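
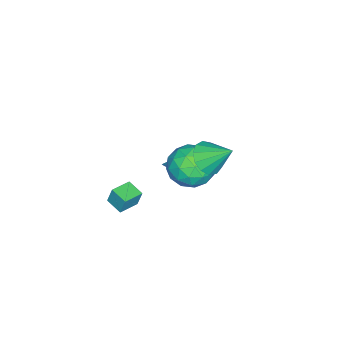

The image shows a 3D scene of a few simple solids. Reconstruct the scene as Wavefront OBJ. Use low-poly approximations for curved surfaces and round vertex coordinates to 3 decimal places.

v 2.371 0.543 3.051
v 3.133 0.268 3.34
v 2.409 1.657 4.009
v 3.227 0.576 2.978
v 3.05 0.873 2.639
v 2.657 1.066 2.431
v 2.173 1.092 2.42
v 1.752 0.944 2.609
v 1.528 0.668 2.939
v 1.571 0.353 3.304
v 1.868 0.098 3.589
v 2.325 -0.016 3.703
v 2.796 0.047 3.611
v -0.245 -1.704 -1.214
v 0.352 -1.702 -0.437
v -1.195 -1.616 -0.486
v 0.27 -1.128 -0.612
v -0.008 -0.773 -1.017
v -0.377 -0.775 -1.497
v -0.696 -1.13 -1.87
v -0.842 -1.705 -1.992
v -0.761 -2.279 -1.817
v -0.482 -2.634 -1.412
v -0.113 -2.633 -0.932
v 0.205 -2.277 -0.559
v 0.116 -0.302 -0.403
v 0.838 0.185 0.375
v 0.482 -2.005 0.325
v 1.204 -1.518 1.103
v 0.054 -1.334 1.178
v -0.172 -0.281 0.728
v 1.492 -1.539 -0.028
v 1.266 -0.486 -0.478
v 1.688 -0.579 0.606
v 0.799 -0.452 1.352
v 0.521 -1.368 -0.652
v -0.368 -1.241 0.094
v 0.445 0.091 -0.078
v 0.875 -1.911 0.778
v 0.199 -1.803 0.822
v 0.623 -1.516 1.279
v -0.149 -0.183 0.13
v 0.275 0.104 0.587
v -0.186 -0.789 1.059
v 1.045 -1.924 0.113
v 1.469 -1.637 0.57
v 0.697 -0.304 -0.579
v 1.121 -0.017 -0.122
v 1.506 -1.031 -0.359
v 1.369 -0.072 0.515
v 1.584 -1.073 0.943
v 1.754 -1.086 0.278
v 1.621 -0.467 0.014
v 0.846 0.003 0.953
v 1.061 -0.998 1.381
v 0.385 -0.89 1.425
v 0.252 -0.271 1.161
v 1.346 -0.447 1.089
v 0.259 -0.822 -0.681
v 0.474 -1.823 -0.253
v 1.068 -1.549 -0.461
v 0.935 -0.93 -0.725
v -0.264 -0.747 -0.243
v -0.049 -1.748 0.185
v -0.301 -1.353 0.686
v -0.434 -0.734 0.422
v -0.026 -1.373 -0.389
v 0.525 -4.19 -3.021
v 0.521 -3.941 -2.135
v 0.887 -3.396 -3.242
v 0.883 -3.148 -2.356
v 1.477 -4.592 -2.904
v 1.473 -4.344 -2.018
v 1.839 -3.799 -3.125
v 1.835 -3.55 -2.239
f 2 1 4
f 2 4 3
f 4 1 5
f 4 5 3
f 5 1 6
f 5 6 3
f 6 1 7
f 6 7 3
f 7 1 8
f 7 8 3
f 8 1 9
f 8 9 3
f 9 1 10
f 9 10 3
f 10 1 11
f 10 11 3
f 11 1 12
f 11 12 3
f 12 1 13
f 12 13 3
f 13 1 2
f 13 2 3
f 15 14 17
f 15 17 16
f 17 14 18
f 17 18 16
f 18 14 19
f 18 19 16
f 19 14 20
f 19 20 16
f 20 14 21
f 20 21 16
f 21 14 22
f 21 22 16
f 22 14 23
f 22 23 16
f 23 14 24
f 23 24 16
f 24 14 25
f 24 25 16
f 25 14 15
f 25 15 16
f 26 63 42
f 63 37 66
f 42 66 31
f 63 66 42
f 26 42 38
f 42 31 43
f 38 43 27
f 42 43 38
f 26 38 47
f 38 27 48
f 47 48 33
f 38 48 47
f 26 47 59
f 47 33 62
f 59 62 36
f 47 62 59
f 26 59 63
f 59 36 67
f 63 67 37
f 59 67 63
f 27 43 54
f 43 31 57
f 54 57 35
f 43 57 54
f 31 66 44
f 66 37 65
f 44 65 30
f 66 65 44
f 37 67 64
f 67 36 60
f 64 60 28
f 67 60 64
f 36 62 61
f 62 33 49
f 61 49 32
f 62 49 61
f 33 48 53
f 48 27 50
f 53 50 34
f 48 50 53
f 29 55 41
f 55 35 56
f 41 56 30
f 55 56 41
f 29 41 39
f 41 30 40
f 39 40 28
f 41 40 39
f 29 39 46
f 39 28 45
f 46 45 32
f 39 45 46
f 29 46 51
f 46 32 52
f 51 52 34
f 46 52 51
f 29 51 55
f 51 34 58
f 55 58 35
f 51 58 55
f 30 56 44
f 56 35 57
f 44 57 31
f 56 57 44
f 28 40 64
f 40 30 65
f 64 65 37
f 40 65 64
f 32 45 61
f 45 28 60
f 61 60 36
f 45 60 61
f 34 52 53
f 52 32 49
f 53 49 33
f 52 49 53
f 35 58 54
f 58 34 50
f 54 50 27
f 58 50 54
f 69 71 68
f 72 69 68
f 68 71 70
f 70 72 68
f 69 75 71
f 73 69 72
f 73 75 69
f 71 75 70
f 74 72 70
f 70 75 74
f 74 73 72
f 75 73 74



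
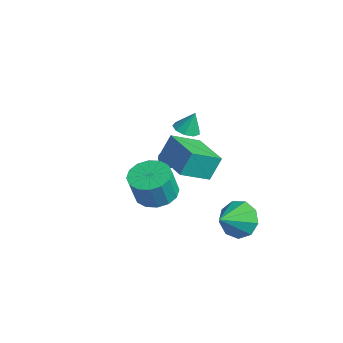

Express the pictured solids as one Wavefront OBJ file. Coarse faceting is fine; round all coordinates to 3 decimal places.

v -3.824 2.163 -1.519
v -3.387 2.633 -1.742
v -3.676 2.537 -0.441
v -3.819 2.805 -1.743
v -4.254 2.675 -1.638
v -4.487 2.306 -1.478
v -4.41 1.87 -1.337
v -4.058 1.57 -1.28
v -3.597 1.548 -1.336
v -3.242 1.813 -1.477
v -3.159 2.242 -1.637
v 0.461 -0.971 0.093
v 0.397 -0.39 1.221
v 0.397 0.43 -0.633
v 0.333 1.012 0.494
v 2.487 -0.852 0.146
v 2.423 -0.27 1.273
v 2.423 0.55 -0.581
v 2.359 1.131 0.547
v -0.572 -0.66 -3.022
v 0.018 -1.414 -3.373
v 0.302 -1.875 -1.91
v -0.288 -1.12 -1.558
v 0.345 -1.004 -3.308
v 0.628 -1.465 -1.844
v 0.426 -0.502 -3.165
v 0.709 -0.963 -1.702
v 0.24 -0.042 -2.984
v 0.523 -0.503 -1.521
v -0.164 0.252 -2.813
v 0.119 -0.209 -1.35
v -0.677 0.302 -2.698
v -0.394 -0.159 -1.235
v -1.162 0.095 -2.67
v -0.878 -0.366 -1.207
v -1.488 -0.315 -2.736
v -1.205 -0.776 -1.272
v -1.569 -0.817 -2.878
v -1.286 -1.278 -1.415
v -1.383 -1.277 -3.059
v -1.1 -1.738 -1.596
v -0.979 -1.571 -3.23
v -0.696 -2.032 -1.767
v -0.466 -1.621 -3.345
v -0.183 -2.082 -1.882
v -2.108 0.557 -2.118
v -1.692 0.535 -2.412
v -0.795 0.762 -1.155
v -1.212 0.783 -0.862
v -1.744 0.756 -2.414
v -0.847 0.983 -1.158
v -1.868 0.937 -2.358
v -0.972 1.164 -1.102
v -2.04 1.043 -2.255
v -1.144 1.27 -0.998
v -2.226 1.053 -2.124
v -1.329 1.28 -0.868
v -2.388 0.964 -1.992
v -1.491 1.191 -0.736
v -2.495 0.795 -1.885
v -1.598 1.022 -0.629
v -2.525 0.578 -1.825
v -1.628 0.805 -0.568
v -2.473 0.357 -1.822
v -1.576 0.584 -0.566
v -2.348 0.176 -1.878
v -1.452 0.403 -0.622
v -2.176 0.07 -1.982
v -1.28 0.297 -0.725
v -1.991 0.06 -2.112
v -1.094 0.287 -0.856
v -1.829 0.149 -2.244
v -0.932 0.376 -0.988
v -1.722 0.318 -2.351
v -0.825 0.545 -1.095
v 1.996 2.14 -3.893
v 2.531 1.891 -4.737
v 2.584 0.94 -3.167
v 2.911 2.323 -4.33
v 2.863 2.669 -3.719
v 2.409 2.768 -3.189
v 1.763 2.573 -2.988
v 1.225 2.175 -3.211
v 1.049 1.761 -3.753
v 1.316 1.524 -4.36
v 1.901 1.575 -4.749
f 2 1 4
f 2 4 3
f 4 1 5
f 4 5 3
f 5 1 6
f 5 6 3
f 6 1 7
f 6 7 3
f 7 1 8
f 7 8 3
f 8 1 9
f 8 9 3
f 9 1 10
f 9 10 3
f 10 1 11
f 10 11 3
f 11 1 2
f 11 2 3
f 13 15 12
f 16 13 12
f 12 15 14
f 14 16 12
f 13 19 15
f 17 13 16
f 17 19 13
f 15 19 14
f 18 16 14
f 14 19 18
f 18 17 16
f 19 17 18
f 21 20 24
f 21 24 22
f 22 24 25
f 22 25 23
f 24 20 26
f 24 26 25
f 25 26 27
f 25 27 23
f 26 20 28
f 26 28 27
f 27 28 29
f 27 29 23
f 28 20 30
f 28 30 29
f 29 30 31
f 29 31 23
f 30 20 32
f 30 32 31
f 31 32 33
f 31 33 23
f 32 20 34
f 32 34 33
f 33 34 35
f 33 35 23
f 34 20 36
f 34 36 35
f 35 36 37
f 35 37 23
f 36 20 38
f 36 38 37
f 37 38 39
f 37 39 23
f 38 20 40
f 38 40 39
f 39 40 41
f 39 41 23
f 40 20 42
f 40 42 41
f 41 42 43
f 41 43 23
f 42 20 44
f 42 44 43
f 43 44 45
f 43 45 23
f 44 20 21
f 44 21 45
f 45 21 22
f 45 22 23
f 47 46 50
f 47 50 48
f 48 50 51
f 48 51 49
f 50 46 52
f 50 52 51
f 51 52 53
f 51 53 49
f 52 46 54
f 52 54 53
f 53 54 55
f 53 55 49
f 54 46 56
f 54 56 55
f 55 56 57
f 55 57 49
f 56 46 58
f 56 58 57
f 57 58 59
f 57 59 49
f 58 46 60
f 58 60 59
f 59 60 61
f 59 61 49
f 60 46 62
f 60 62 61
f 61 62 63
f 61 63 49
f 62 46 64
f 62 64 63
f 63 64 65
f 63 65 49
f 64 46 66
f 64 66 65
f 65 66 67
f 65 67 49
f 66 46 68
f 66 68 67
f 67 68 69
f 67 69 49
f 68 46 70
f 68 70 69
f 69 70 71
f 69 71 49
f 70 46 72
f 70 72 71
f 71 72 73
f 71 73 49
f 72 46 74
f 72 74 73
f 73 74 75
f 73 75 49
f 74 46 47
f 74 47 75
f 75 47 48
f 75 48 49
f 77 76 79
f 77 79 78
f 79 76 80
f 79 80 78
f 80 76 81
f 80 81 78
f 81 76 82
f 81 82 78
f 82 76 83
f 82 83 78
f 83 76 84
f 83 84 78
f 84 76 85
f 84 85 78
f 85 76 86
f 85 86 78
f 86 76 77
f 86 77 78



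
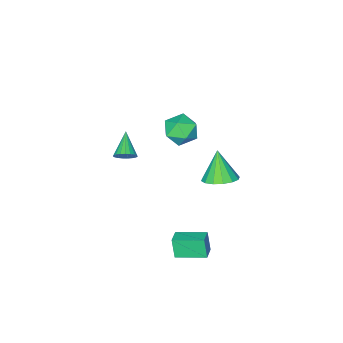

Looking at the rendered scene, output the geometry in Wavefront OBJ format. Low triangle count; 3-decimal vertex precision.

v -0.294 1.91 -1.863
v 0.612 2.309 -1.43
v -0.766 1.11 -0.137
v 0.227 2.706 -1.351
v -0.298 2.89 -1.409
v -0.821 2.812 -1.588
v -1.204 2.492 -1.841
v -1.342 2.017 -2.1
v -1.2 1.512 -2.295
v -0.815 1.115 -2.375
v -0.291 0.931 -2.317
v 0.233 1.009 -2.137
v 0.615 1.329 -1.884
v 0.754 1.804 -1.625
v 3.765 3.027 -4.726
v 3.664 2.659 -3.494
v 2.65 4.404 -4.406
v 2.549 4.035 -3.174
v 4.491 3.565 -4.506
v 4.39 3.196 -3.274
v 3.376 4.941 -4.186
v 3.275 4.573 -2.954
v 2.282 -3.235 -1.941
v 2.787 -3.717 -1.985
v 1.338 -4.305 -1.019
v 2.861 -3.574 -1.742
v 2.835 -3.372 -1.534
v 2.714 -3.146 -1.397
v 2.517 -2.936 -1.354
v 2.28 -2.777 -1.412
v 2.044 -2.697 -1.561
v 1.849 -2.71 -1.777
v 1.728 -2.814 -2.021
v 1.704 -2.991 -2.251
v 1.779 -3.21 -2.427
v 1.942 -3.433 -2.52
v 2.163 -3.621 -2.512
v 2.405 -3.743 -2.406
v 2.626 -3.777 -2.219
v 0.629 0.901 2.945
v 1.601 1.158 2.489
v 0.679 -0.698 2.151
v 1.651 -0.441 1.695
v 1.578 -0.604 2.784
v 1.547 0.385 3.275
v 0.733 0.075 1.365
v 0.702 1.064 1.856
v 1.665 0.647 1.512
v 2.188 0.228 2.39
v 0.092 0.232 2.25
v 0.615 -0.187 3.128
f 2 1 4
f 2 4 3
f 4 1 5
f 4 5 3
f 5 1 6
f 5 6 3
f 6 1 7
f 6 7 3
f 7 1 8
f 7 8 3
f 8 1 9
f 8 9 3
f 9 1 10
f 9 10 3
f 10 1 11
f 10 11 3
f 11 1 12
f 11 12 3
f 12 1 13
f 12 13 3
f 13 1 14
f 13 14 3
f 14 1 2
f 14 2 3
f 16 18 15
f 19 16 15
f 15 18 17
f 17 19 15
f 16 22 18
f 20 16 19
f 20 22 16
f 18 22 17
f 21 19 17
f 17 22 21
f 21 20 19
f 22 20 21
f 24 23 26
f 24 26 25
f 26 23 27
f 26 27 25
f 27 23 28
f 27 28 25
f 28 23 29
f 28 29 25
f 29 23 30
f 29 30 25
f 30 23 31
f 30 31 25
f 31 23 32
f 31 32 25
f 32 23 33
f 32 33 25
f 33 23 34
f 33 34 25
f 34 23 35
f 34 35 25
f 35 23 36
f 35 36 25
f 36 23 37
f 36 37 25
f 37 23 38
f 37 38 25
f 38 23 39
f 38 39 25
f 39 23 24
f 39 24 25
f 40 51 45
f 40 45 41
f 40 41 47
f 40 47 50
f 40 50 51
f 41 45 49
f 45 51 44
f 51 50 42
f 50 47 46
f 47 41 48
f 43 49 44
f 43 44 42
f 43 42 46
f 43 46 48
f 43 48 49
f 44 49 45
f 42 44 51
f 46 42 50
f 48 46 47
f 49 48 41



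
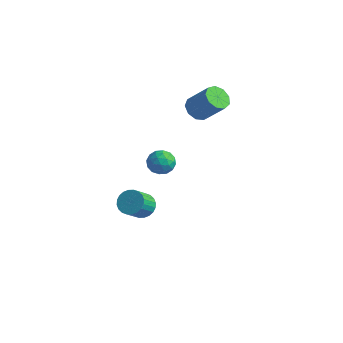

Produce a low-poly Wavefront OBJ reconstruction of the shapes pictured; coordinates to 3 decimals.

v -1.28 3.527 1.951
v -0.788 3.865 1.464
v 0.371 4.05 2.762
v -0.12 3.713 3.249
v -1.097 4.228 1.688
v 0.062 4.413 2.986
v -1.492 4.263 2.036
v -0.332 4.448 3.333
v -1.787 3.954 2.343
v -0.628 4.139 3.641
v -1.845 3.445 2.468
v -0.686 3.63 3.765
v -1.638 2.975 2.35
v -0.479 3.16 3.648
v -1.264 2.763 2.046
v -0.105 2.949 3.344
v -0.897 2.909 1.697
v 0.262 3.095 2.995
v -0.709 3.344 1.468
v 0.45 3.53 2.765
v -1.877 -0.217 -3.596
v -1.224 -0.469 -3.893
v -1.171 -1.476 -2.922
v -1.823 -1.223 -2.624
v -1.125 -0.272 -3.694
v -1.072 -1.279 -2.723
v -1.14 -0.067 -3.481
v -1.087 -1.074 -2.51
v -1.268 0.115 -3.285
v -1.214 -0.891 -2.314
v -1.488 0.247 -3.136
v -1.434 -0.76 -2.165
v -1.767 0.309 -3.057
v -1.714 -0.698 -2.086
v -2.063 0.29 -3.06
v -2.01 -0.717 -2.089
v -2.331 0.194 -3.145
v -2.277 -0.813 -2.174
v -2.529 0.036 -3.298
v -2.476 -0.971 -2.327
v -2.628 -0.161 -3.497
v -2.575 -1.168 -2.526
v -2.613 -0.366 -3.71
v -2.56 -1.373 -2.739
v -2.486 -0.549 -3.906
v -2.432 -1.555 -2.935
v -2.266 -0.68 -4.055
v -2.212 -1.687 -3.084
v -1.986 -0.742 -4.134
v -1.933 -1.749 -3.163
v -1.69 -0.723 -4.131
v -1.637 -1.73 -3.16
v -1.423 -0.627 -4.046
v -1.369 -1.634 -3.075
v 1.089 -2.959 3.223
v 1.429 -2.667 3.807
v 2.011 -3.693 3.053
v 2.351 -3.401 3.637
v 1.747 -3.812 3.73
v 1.177 -3.358 3.834
v 2.263 -3.002 3.026
v 1.693 -2.548 3.13
v 2.154 -2.694 3.685
v 1.835 -3.194 4.12
v 1.605 -3.166 2.74
v 1.286 -3.666 3.175
v 1.178 -2.749 3.53
v 2.262 -3.611 3.33
v 1.907 -3.853 3.385
v 2.107 -3.681 3.728
v 1.03 -3.155 3.546
v 1.23 -2.983 3.889
v 1.417 -3.656 3.844
v 2.21 -3.377 2.971
v 2.41 -3.205 3.314
v 1.333 -2.679 3.132
v 1.533 -2.507 3.475
v 2.023 -2.704 3.016
v 1.804 -2.593 3.801
v 2.346 -3.024 3.702
v 2.294 -2.789 3.342
v 1.959 -2.523 3.404
v 1.616 -2.887 4.057
v 2.159 -3.318 3.958
v 1.804 -3.56 4.012
v 1.469 -3.293 4.073
v 2.043 -2.902 3.986
v 1.281 -3.042 2.902
v 1.824 -3.473 2.803
v 1.971 -3.067 2.787
v 1.636 -2.8 2.848
v 1.094 -3.336 3.158
v 1.636 -3.767 3.059
v 1.481 -3.837 3.456
v 1.146 -3.571 3.518
v 1.397 -3.458 2.874
f 2 1 5
f 2 5 3
f 3 5 6
f 3 6 4
f 5 1 7
f 5 7 6
f 6 7 8
f 6 8 4
f 7 1 9
f 7 9 8
f 8 9 10
f 8 10 4
f 9 1 11
f 9 11 10
f 10 11 12
f 10 12 4
f 11 1 13
f 11 13 12
f 12 13 14
f 12 14 4
f 13 1 15
f 13 15 14
f 14 15 16
f 14 16 4
f 15 1 17
f 15 17 16
f 16 17 18
f 16 18 4
f 17 1 19
f 17 19 18
f 18 19 20
f 18 20 4
f 19 1 2
f 19 2 20
f 20 2 3
f 20 3 4
f 22 21 25
f 22 25 23
f 23 25 26
f 23 26 24
f 25 21 27
f 25 27 26
f 26 27 28
f 26 28 24
f 27 21 29
f 27 29 28
f 28 29 30
f 28 30 24
f 29 21 31
f 29 31 30
f 30 31 32
f 30 32 24
f 31 21 33
f 31 33 32
f 32 33 34
f 32 34 24
f 33 21 35
f 33 35 34
f 34 35 36
f 34 36 24
f 35 21 37
f 35 37 36
f 36 37 38
f 36 38 24
f 37 21 39
f 37 39 38
f 38 39 40
f 38 40 24
f 39 21 41
f 39 41 40
f 40 41 42
f 40 42 24
f 41 21 43
f 41 43 42
f 42 43 44
f 42 44 24
f 43 21 45
f 43 45 44
f 44 45 46
f 44 46 24
f 45 21 47
f 45 47 46
f 46 47 48
f 46 48 24
f 47 21 49
f 47 49 48
f 48 49 50
f 48 50 24
f 49 21 51
f 49 51 50
f 50 51 52
f 50 52 24
f 51 21 53
f 51 53 52
f 52 53 54
f 52 54 24
f 53 21 22
f 53 22 54
f 54 22 23
f 54 23 24
f 55 92 71
f 92 66 95
f 71 95 60
f 92 95 71
f 55 71 67
f 71 60 72
f 67 72 56
f 71 72 67
f 55 67 76
f 67 56 77
f 76 77 62
f 67 77 76
f 55 76 88
f 76 62 91
f 88 91 65
f 76 91 88
f 55 88 92
f 88 65 96
f 92 96 66
f 88 96 92
f 56 72 83
f 72 60 86
f 83 86 64
f 72 86 83
f 60 95 73
f 95 66 94
f 73 94 59
f 95 94 73
f 66 96 93
f 96 65 89
f 93 89 57
f 96 89 93
f 65 91 90
f 91 62 78
f 90 78 61
f 91 78 90
f 62 77 82
f 77 56 79
f 82 79 63
f 77 79 82
f 58 84 70
f 84 64 85
f 70 85 59
f 84 85 70
f 58 70 68
f 70 59 69
f 68 69 57
f 70 69 68
f 58 68 75
f 68 57 74
f 75 74 61
f 68 74 75
f 58 75 80
f 75 61 81
f 80 81 63
f 75 81 80
f 58 80 84
f 80 63 87
f 84 87 64
f 80 87 84
f 59 85 73
f 85 64 86
f 73 86 60
f 85 86 73
f 57 69 93
f 69 59 94
f 93 94 66
f 69 94 93
f 61 74 90
f 74 57 89
f 90 89 65
f 74 89 90
f 63 81 82
f 81 61 78
f 82 78 62
f 81 78 82
f 64 87 83
f 87 63 79
f 83 79 56
f 87 79 83



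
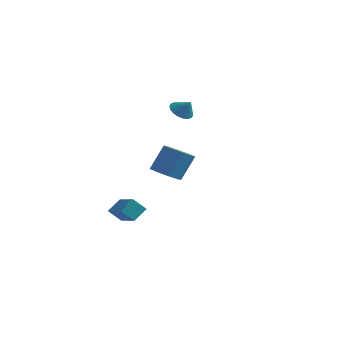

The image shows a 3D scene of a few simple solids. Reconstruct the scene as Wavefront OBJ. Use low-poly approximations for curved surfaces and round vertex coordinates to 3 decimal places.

v 2.452 -4.306 -0.077
v 3.42 -4.476 -0.263
v 3.876 -3.664 1.371
v 2.908 -3.494 1.557
v 3.184 -3.8 -0.533
v 3.64 -2.988 1.101
v 2.519 -3.42 -0.536
v 2.976 -2.608 1.098
v 1.815 -3.559 -0.27
v 2.272 -2.748 1.364
v 1.484 -4.136 0.109
v 1.94 -3.324 1.743
v 1.72 -4.812 0.379
v 2.176 -4 2.013
v 2.384 -5.192 0.382
v 2.841 -4.38 2.016
v 3.088 -5.052 0.116
v 3.545 -4.241 1.75
v -1.458 -2.682 -5.049
v -2.12 -3.094 -4.259
v -1.136 -1.827 -4.334
v -1.798 -2.239 -3.544
v 0.138 -3.881 -4.336
v -0.524 -4.293 -3.546
v 0.46 -3.026 -3.621
v -0.202 -3.438 -2.831
v -1.034 3.883 2.094
v -0.379 3.984 1.561
v -0.326 3.797 2.946
v -0.46 4.339 1.664
v -0.654 4.604 1.852
v -0.924 4.726 2.088
v -1.215 4.681 2.325
v -1.47 4.477 2.517
v -1.639 4.156 2.625
v -1.688 3.781 2.628
v -1.607 3.426 2.525
v -1.413 3.162 2.337
v -1.143 3.04 2.101
v -0.852 3.085 1.863
v -0.597 3.288 1.672
v -0.428 3.609 1.564
f 2 1 5
f 2 5 3
f 3 5 6
f 3 6 4
f 5 1 7
f 5 7 6
f 6 7 8
f 6 8 4
f 7 1 9
f 7 9 8
f 8 9 10
f 8 10 4
f 9 1 11
f 9 11 10
f 10 11 12
f 10 12 4
f 11 1 13
f 11 13 12
f 12 13 14
f 12 14 4
f 13 1 15
f 13 15 14
f 14 15 16
f 14 16 4
f 15 1 17
f 15 17 16
f 16 17 18
f 16 18 4
f 17 1 2
f 17 2 18
f 18 2 3
f 18 3 4
f 20 22 19
f 23 20 19
f 19 22 21
f 21 23 19
f 20 26 22
f 24 20 23
f 24 26 20
f 22 26 21
f 25 23 21
f 21 26 25
f 25 24 23
f 26 24 25
f 28 27 30
f 28 30 29
f 30 27 31
f 30 31 29
f 31 27 32
f 31 32 29
f 32 27 33
f 32 33 29
f 33 27 34
f 33 34 29
f 34 27 35
f 34 35 29
f 35 27 36
f 35 36 29
f 36 27 37
f 36 37 29
f 37 27 38
f 37 38 29
f 38 27 39
f 38 39 29
f 39 27 40
f 39 40 29
f 40 27 41
f 40 41 29
f 41 27 42
f 41 42 29
f 42 27 28
f 42 28 29



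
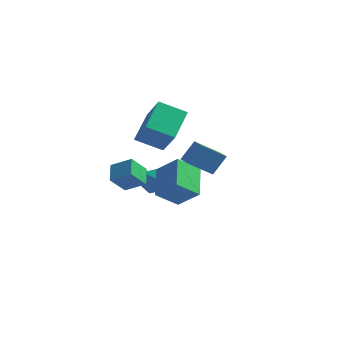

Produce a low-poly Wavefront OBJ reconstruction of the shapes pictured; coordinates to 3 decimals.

v -0.951 2.652 0.26
v -2.267 1.954 0.993
v -1.208 4.393 1.459
v -2.524 3.695 2.192
v 0.184 1.905 1.588
v -1.132 1.207 2.321
v -0.073 3.646 2.787
v -1.389 2.948 3.52
v -1.953 3.442 -2.58
v -1.041 3.193 -2.728
v -2.059 2.387 -1.452
v -1.147 2.138 -1.6
v -1.354 2.993 -1.225
v -1.289 3.645 -1.922
v -1.811 1.935 -2.258
v -1.746 2.587 -2.955
v -0.953 2.261 -2.529
v -0.671 2.915 -1.89
v -2.429 2.665 -2.29
v -2.147 3.319 -1.651
v 0.465 -0.567 -1.514
v -0.344 0.942 -0.423
v 1.188 0.469 -2.412
v 0.379 1.978 -1.321
v 1.721 -0.598 -0.539
v 0.912 0.911 0.552
v 2.444 0.438 -1.437
v 1.635 1.947 -0.346
v 4.533 -2.025 1.179
v 3.618 -2.894 2.026
v 3.793 -1.344 1.079
v 2.878 -2.213 1.926
v 4.942 -1.427 2.234
v 4.027 -2.296 3.081
v 4.202 -0.746 2.134
v 3.287 -1.615 2.981
v -0.052 -3.923 0.535
v -0.523 -3.089 1.171
v 0.262 -3.057 -0.367
v -0.209 -2.223 0.269
v 1.029 -3.737 1.091
v 0.558 -2.903 1.727
v 1.343 -2.871 0.189
v 0.872 -2.037 0.825
f 2 4 1
f 5 2 1
f 1 4 3
f 3 5 1
f 2 8 4
f 6 2 5
f 6 8 2
f 4 8 3
f 7 5 3
f 3 8 7
f 7 6 5
f 8 6 7
f 9 20 14
f 9 14 10
f 9 10 16
f 9 16 19
f 9 19 20
f 10 14 18
f 14 20 13
f 20 19 11
f 19 16 15
f 16 10 17
f 12 18 13
f 12 13 11
f 12 11 15
f 12 15 17
f 12 17 18
f 13 18 14
f 11 13 20
f 15 11 19
f 17 15 16
f 18 17 10
f 22 24 21
f 25 22 21
f 21 24 23
f 23 25 21
f 22 28 24
f 26 22 25
f 26 28 22
f 24 28 23
f 27 25 23
f 23 28 27
f 27 26 25
f 28 26 27
f 30 32 29
f 33 30 29
f 29 32 31
f 31 33 29
f 30 36 32
f 34 30 33
f 34 36 30
f 32 36 31
f 35 33 31
f 31 36 35
f 35 34 33
f 36 34 35
f 38 40 37
f 41 38 37
f 37 40 39
f 39 41 37
f 38 44 40
f 42 38 41
f 42 44 38
f 40 44 39
f 43 41 39
f 39 44 43
f 43 42 41
f 44 42 43



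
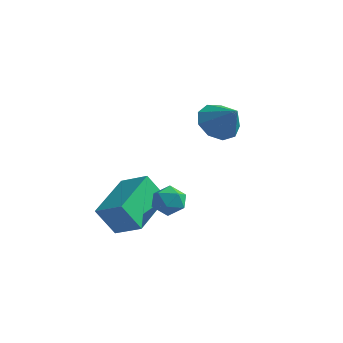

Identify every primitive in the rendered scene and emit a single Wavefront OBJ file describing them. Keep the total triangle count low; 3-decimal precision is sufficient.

v -3.155 -3.077 -1.978
v -3.358 -1.023 -1.414
v -4.302 -3.029 -2.567
v -4.505 -0.975 -2.003
v -2.555 -2.705 -3.117
v -2.758 -0.651 -2.553
v -3.702 -2.657 -3.706
v -3.905 -0.603 -3.142
v -1.905 -1.776 -1.633
v -1.414 -1.995 -2.088
v -1.826 -2.765 -1.072
v -1.335 -2.984 -1.527
v -1.189 -2.464 -1.074
v -1.238 -1.853 -1.421
v -2.002 -2.907 -1.739
v -2.051 -2.296 -2.086
v -1.474 -2.694 -2.154
v -0.971 -2.42 -1.743
v -2.269 -2.34 -1.417
v -1.766 -2.066 -1.006
v -2.207 2.114 0.338
v -1.555 2.231 -0.3
v -1.253 1.826 1.262
v -1.671 2.777 -0.009
v -2.039 3.012 0.444
v -2.485 2.828 0.848
v -2.802 2.309 1.013
v -2.84 1.7 0.862
v -2.582 1.284 0.466
v -2.149 1.257 0.01
v -1.743 1.631 -0.292
f 2 4 1
f 5 2 1
f 1 4 3
f 3 5 1
f 2 8 4
f 6 2 5
f 6 8 2
f 4 8 3
f 7 5 3
f 3 8 7
f 7 6 5
f 8 6 7
f 9 20 14
f 9 14 10
f 9 10 16
f 9 16 19
f 9 19 20
f 10 14 18
f 14 20 13
f 20 19 11
f 19 16 15
f 16 10 17
f 12 18 13
f 12 13 11
f 12 11 15
f 12 15 17
f 12 17 18
f 13 18 14
f 11 13 20
f 15 11 19
f 17 15 16
f 18 17 10
f 22 21 24
f 22 24 23
f 24 21 25
f 24 25 23
f 25 21 26
f 25 26 23
f 26 21 27
f 26 27 23
f 27 21 28
f 27 28 23
f 28 21 29
f 28 29 23
f 29 21 30
f 29 30 23
f 30 21 31
f 30 31 23
f 31 21 22
f 31 22 23



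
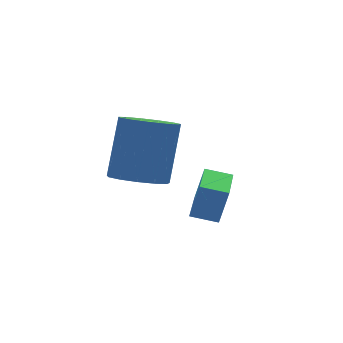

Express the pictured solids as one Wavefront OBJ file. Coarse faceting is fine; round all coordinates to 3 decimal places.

v 0.705 -2.66 -1.929
v 1.003 -2.696 -0.788
v 1.594 -0.922 -2.106
v 1.892 -0.958 -0.964
v 1.448 -3.062 -2.136
v 1.746 -3.098 -0.994
v 2.337 -1.324 -2.312
v 2.635 -1.36 -1.171
v -1.078 -3.289 0.128
v -0.253 -3.548 -0.034
v 0.303 -3.01 1.929
v -0.522 -2.751 2.092
v -0.276 -3.069 -0.159
v 0.28 -2.531 1.804
v -0.554 -2.659 -0.193
v 0.002 -2.121 1.771
v -0.998 -2.45 -0.124
v -0.442 -1.912 1.839
v -1.468 -2.507 0.024
v -0.912 -1.969 1.988
v -1.814 -2.812 0.206
v -1.258 -2.274 2.169
v -1.926 -3.269 0.363
v -1.37 -2.731 2.326
v -1.769 -3.732 0.446
v -1.213 -3.194 2.409
v -1.393 -4.054 0.427
v -0.837 -3.516 2.39
v -0.917 -4.134 0.314
v -0.361 -3.596 2.277
v -0.492 -3.945 0.142
v 0.064 -3.407 2.105
f 2 4 1
f 5 2 1
f 1 4 3
f 3 5 1
f 2 8 4
f 6 2 5
f 6 8 2
f 4 8 3
f 7 5 3
f 3 8 7
f 7 6 5
f 8 6 7
f 10 9 13
f 10 13 11
f 11 13 14
f 11 14 12
f 13 9 15
f 13 15 14
f 14 15 16
f 14 16 12
f 15 9 17
f 15 17 16
f 16 17 18
f 16 18 12
f 17 9 19
f 17 19 18
f 18 19 20
f 18 20 12
f 19 9 21
f 19 21 20
f 20 21 22
f 20 22 12
f 21 9 23
f 21 23 22
f 22 23 24
f 22 24 12
f 23 9 25
f 23 25 24
f 24 25 26
f 24 26 12
f 25 9 27
f 25 27 26
f 26 27 28
f 26 28 12
f 27 9 29
f 27 29 28
f 28 29 30
f 28 30 12
f 29 9 31
f 29 31 30
f 30 31 32
f 30 32 12
f 31 9 10
f 31 10 32
f 32 10 11
f 32 11 12



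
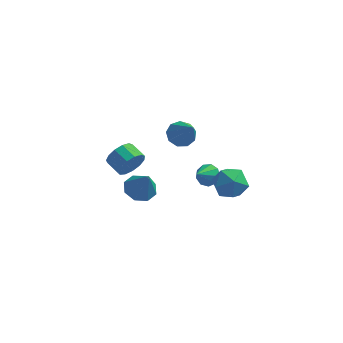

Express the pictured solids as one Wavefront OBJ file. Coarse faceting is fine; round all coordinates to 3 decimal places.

v 3.13 -1.54 1.052
v 3.89 -2.026 1.505
v 2.97 -2.774 -0.005
v 3.73 -3.26 0.448
v 2.849 -3.144 0.927
v 2.948 -2.381 1.58
v 3.912 -2.419 -0.08
v 4.011 -1.656 0.573
v 4.373 -2.569 0.805
v 3.716 -3.017 1.427
v 3.144 -1.783 0.073
v 2.487 -2.231 0.695
v 0.158 1.725 0.625
v 0.86 1.744 0.243
v 1.022 0.575 2.155
v 0.821 2.17 0.585
v 0.473 2.387 0.946
v -0.024 2.295 1.157
v -0.435 1.936 1.119
v -0.569 1.479 0.851
v -0.363 1.137 0.477
v 0.087 1.07 0.172
v 0.57 1.31 0.08
v -2.656 2.66 -3.049
v -2.197 2.883 -2.333
v -2.984 3.482 -2.014
v -3.444 3.26 -2.731
v -2.083 3.217 -2.681
v -2.871 3.817 -2.362
v -2.151 3.375 -3.146
v -2.939 3.974 -2.827
v -2.38 3.305 -3.58
v -3.168 3.905 -3.262
v -2.696 3.031 -3.846
v -3.484 3.631 -3.528
v -3 2.639 -3.859
v -3.787 3.239 -3.54
v -3.194 2.254 -3.615
v -3.982 2.854 -3.296
v -3.218 1.998 -3.191
v -4.005 2.597 -2.873
v -3.063 1.952 -2.722
v -3.851 2.551 -2.404
v -2.779 2.131 -2.357
v -3.567 2.73 -2.039
v -2.456 2.478 -2.212
v -3.244 3.077 -1.893
v 1.645 1.18 -1.921
v 2.13 1.336 -1.455
v 1.235 0.3 -1.199
v 1.738 1.587 -1.372
v 1.304 1.647 -1.545
v 1.029 1.489 -1.894
v 1.042 1.186 -2.256
v 1.338 0.88 -2.461
v 1.777 0.715 -2.413
v 2.155 0.767 -2.135
v 2.294 1.013 -1.757
v -1.706 0.487 -2.983
v -1.183 -0.122 -3.392
v -1.134 -0.007 -1.517
v -0.868 0.485 -3.311
v -1.043 1.093 -3.038
v -1.607 1.346 -2.733
v -2.229 1.095 -2.575
v -2.544 0.488 -2.656
v -2.369 -0.119 -2.929
v -1.805 -0.372 -3.234
f 1 12 6
f 1 6 2
f 1 2 8
f 1 8 11
f 1 11 12
f 2 6 10
f 6 12 5
f 12 11 3
f 11 8 7
f 8 2 9
f 4 10 5
f 4 5 3
f 4 3 7
f 4 7 9
f 4 9 10
f 5 10 6
f 3 5 12
f 7 3 11
f 9 7 8
f 10 9 2
f 14 13 16
f 14 16 15
f 16 13 17
f 16 17 15
f 17 13 18
f 17 18 15
f 18 13 19
f 18 19 15
f 19 13 20
f 19 20 15
f 20 13 21
f 20 21 15
f 21 13 22
f 21 22 15
f 22 13 23
f 22 23 15
f 23 13 14
f 23 14 15
f 25 24 28
f 25 28 26
f 26 28 29
f 26 29 27
f 28 24 30
f 28 30 29
f 29 30 31
f 29 31 27
f 30 24 32
f 30 32 31
f 31 32 33
f 31 33 27
f 32 24 34
f 32 34 33
f 33 34 35
f 33 35 27
f 34 24 36
f 34 36 35
f 35 36 37
f 35 37 27
f 36 24 38
f 36 38 37
f 37 38 39
f 37 39 27
f 38 24 40
f 38 40 39
f 39 40 41
f 39 41 27
f 40 24 42
f 40 42 41
f 41 42 43
f 41 43 27
f 42 24 44
f 42 44 43
f 43 44 45
f 43 45 27
f 44 24 46
f 44 46 45
f 45 46 47
f 45 47 27
f 46 24 25
f 46 25 47
f 47 25 26
f 47 26 27
f 49 48 51
f 49 51 50
f 51 48 52
f 51 52 50
f 52 48 53
f 52 53 50
f 53 48 54
f 53 54 50
f 54 48 55
f 54 55 50
f 55 48 56
f 55 56 50
f 56 48 57
f 56 57 50
f 57 48 58
f 57 58 50
f 58 48 49
f 58 49 50
f 60 59 62
f 60 62 61
f 62 59 63
f 62 63 61
f 63 59 64
f 63 64 61
f 64 59 65
f 64 65 61
f 65 59 66
f 65 66 61
f 66 59 67
f 66 67 61
f 67 59 68
f 67 68 61
f 68 59 60
f 68 60 61



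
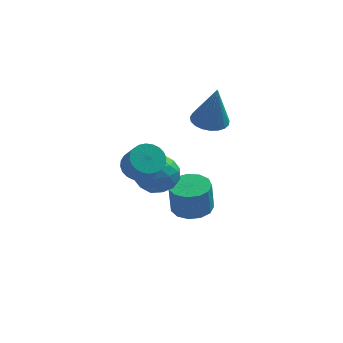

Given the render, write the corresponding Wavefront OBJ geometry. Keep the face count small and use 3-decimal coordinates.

v -1.078 1.067 0.555
v -0.47 0.55 0.416
v -0.782 0.893 2.505
v -0.311 0.847 0.419
v -0.284 1.181 0.444
v -0.394 1.496 0.489
v -0.623 1.737 0.546
v -0.93 1.862 0.604
v -1.263 1.85 0.653
v -1.564 1.702 0.686
v -1.781 1.444 0.696
v -1.876 1.122 0.681
v -1.834 0.789 0.645
v -1.66 0.505 0.593
v -1.386 0.318 0.535
v -1.059 0.261 0.48
v -0.735 0.343 0.438
v -1.763 0.028 -4.057
v -1.023 -0.467 -4.041
v -1.118 -0.563 -2.627
v -1.857 -0.068 -2.643
v -0.875 0.01 -3.999
v -0.969 -0.086 -2.585
v -1.008 0.493 -3.975
v -1.103 0.397 -2.561
v -1.381 0.828 -3.977
v -1.476 0.732 -2.564
v -1.875 0.909 -4.005
v -1.97 0.814 -2.591
v -2.334 0.71 -4.049
v -2.428 0.615 -2.635
v -2.611 0.295 -4.095
v -2.705 0.2 -2.682
v -2.619 -0.205 -4.13
v -2.713 -0.301 -2.716
v -2.355 -0.631 -4.141
v -2.449 -0.727 -2.727
v -1.903 -0.849 -4.125
v -1.997 -0.944 -2.712
v -1.407 -0.787 -4.088
v -1.501 -0.883 -2.674
v -3.831 -2.506 0.355
v -3.416 -1.959 0.604
v -3.013 -2.708 1.574
v -3.429 -3.254 1.325
v -3.66 -1.911 0.742
v -3.258 -2.66 1.713
v -3.931 -1.954 0.822
v -3.528 -2.702 1.792
v -4.186 -2.08 0.83
v -3.783 -2.828 1.801
v -4.387 -2.271 0.766
v -3.984 -3.02 1.737
v -4.503 -2.498 0.64
v -4.101 -3.246 1.61
v -4.518 -2.726 0.47
v -4.115 -3.475 1.44
v -4.428 -2.921 0.282
v -4.025 -3.669 1.253
v -4.247 -3.052 0.106
v -3.844 -3.801 1.076
v -4.002 -3.1 -0.033
v -3.6 -3.849 0.938
v -3.732 -3.058 -0.112
v -3.329 -3.806 0.858
v -3.477 -2.932 -0.121
v -3.074 -3.68 0.85
v -3.276 -2.74 -0.057
v -2.873 -3.489 0.914
v -3.159 -2.514 0.07
v -2.757 -3.262 1.04
v -3.145 -2.285 0.24
v -2.742 -3.034 1.21
v -3.235 -2.091 0.427
v -2.832 -2.839 1.398
v -3.494 0.63 -1.713
v -2.774 0.336 -2.373
v -3.606 -0.916 -1.147
v -2.886 -1.21 -1.807
v -2.643 -0.605 -1.023
v -2.574 0.351 -1.373
v -3.806 -0.931 -2.147
v -3.737 0.025 -2.497
v -2.967 -0.628 -2.641
v -2.248 -0.426 -1.947
v -4.132 -0.154 -1.573
v -3.413 0.048 -0.879
v -3.124 0.619 -2.092
v -3.256 -1.199 -1.428
v -3.113 -0.843 -0.967
v -2.69 -1.016 -1.355
v -3.006 0.628 -1.504
v -2.583 0.455 -1.893
v -2.506 -0.098 -1.099
v -3.797 -1.035 -1.627
v -3.374 -1.208 -2.016
v -3.69 0.436 -2.165
v -3.267 0.263 -2.553
v -3.874 -0.482 -2.421
v -2.814 -0.121 -2.638
v -2.88 -1.03 -2.306
v -3.421 -0.866 -2.506
v -3.381 -0.304 -2.711
v -2.392 -0.002 -2.23
v -2.458 -0.911 -1.898
v -2.315 -0.555 -1.437
v -2.274 0.007 -1.642
v -2.505 -0.569 -2.388
v -3.922 0.331 -1.622
v -3.988 -0.578 -1.29
v -4.106 -0.587 -1.878
v -4.065 -0.025 -2.083
v -3.5 0.45 -1.214
v -3.566 -0.459 -0.882
v -2.999 -0.276 -0.809
v -2.959 0.286 -1.014
v -3.875 -0.011 -1.132
f 2 1 4
f 2 4 3
f 4 1 5
f 4 5 3
f 5 1 6
f 5 6 3
f 6 1 7
f 6 7 3
f 7 1 8
f 7 8 3
f 8 1 9
f 8 9 3
f 9 1 10
f 9 10 3
f 10 1 11
f 10 11 3
f 11 1 12
f 11 12 3
f 12 1 13
f 12 13 3
f 13 1 14
f 13 14 3
f 14 1 15
f 14 15 3
f 15 1 16
f 15 16 3
f 16 1 17
f 16 17 3
f 17 1 2
f 17 2 3
f 19 18 22
f 19 22 20
f 20 22 23
f 20 23 21
f 22 18 24
f 22 24 23
f 23 24 25
f 23 25 21
f 24 18 26
f 24 26 25
f 25 26 27
f 25 27 21
f 26 18 28
f 26 28 27
f 27 28 29
f 27 29 21
f 28 18 30
f 28 30 29
f 29 30 31
f 29 31 21
f 30 18 32
f 30 32 31
f 31 32 33
f 31 33 21
f 32 18 34
f 32 34 33
f 33 34 35
f 33 35 21
f 34 18 36
f 34 36 35
f 35 36 37
f 35 37 21
f 36 18 38
f 36 38 37
f 37 38 39
f 37 39 21
f 38 18 40
f 38 40 39
f 39 40 41
f 39 41 21
f 40 18 19
f 40 19 41
f 41 19 20
f 41 20 21
f 43 42 46
f 43 46 44
f 44 46 47
f 44 47 45
f 46 42 48
f 46 48 47
f 47 48 49
f 47 49 45
f 48 42 50
f 48 50 49
f 49 50 51
f 49 51 45
f 50 42 52
f 50 52 51
f 51 52 53
f 51 53 45
f 52 42 54
f 52 54 53
f 53 54 55
f 53 55 45
f 54 42 56
f 54 56 55
f 55 56 57
f 55 57 45
f 56 42 58
f 56 58 57
f 57 58 59
f 57 59 45
f 58 42 60
f 58 60 59
f 59 60 61
f 59 61 45
f 60 42 62
f 60 62 61
f 61 62 63
f 61 63 45
f 62 42 64
f 62 64 63
f 63 64 65
f 63 65 45
f 64 42 66
f 64 66 65
f 65 66 67
f 65 67 45
f 66 42 68
f 66 68 67
f 67 68 69
f 67 69 45
f 68 42 70
f 68 70 69
f 69 70 71
f 69 71 45
f 70 42 72
f 70 72 71
f 71 72 73
f 71 73 45
f 72 42 74
f 72 74 73
f 73 74 75
f 73 75 45
f 74 42 43
f 74 43 75
f 75 43 44
f 75 44 45
f 76 113 92
f 113 87 116
f 92 116 81
f 113 116 92
f 76 92 88
f 92 81 93
f 88 93 77
f 92 93 88
f 76 88 97
f 88 77 98
f 97 98 83
f 88 98 97
f 76 97 109
f 97 83 112
f 109 112 86
f 97 112 109
f 76 109 113
f 109 86 117
f 113 117 87
f 109 117 113
f 77 93 104
f 93 81 107
f 104 107 85
f 93 107 104
f 81 116 94
f 116 87 115
f 94 115 80
f 116 115 94
f 87 117 114
f 117 86 110
f 114 110 78
f 117 110 114
f 86 112 111
f 112 83 99
f 111 99 82
f 112 99 111
f 83 98 103
f 98 77 100
f 103 100 84
f 98 100 103
f 79 105 91
f 105 85 106
f 91 106 80
f 105 106 91
f 79 91 89
f 91 80 90
f 89 90 78
f 91 90 89
f 79 89 96
f 89 78 95
f 96 95 82
f 89 95 96
f 79 96 101
f 96 82 102
f 101 102 84
f 96 102 101
f 79 101 105
f 101 84 108
f 105 108 85
f 101 108 105
f 80 106 94
f 106 85 107
f 94 107 81
f 106 107 94
f 78 90 114
f 90 80 115
f 114 115 87
f 90 115 114
f 82 95 111
f 95 78 110
f 111 110 86
f 95 110 111
f 84 102 103
f 102 82 99
f 103 99 83
f 102 99 103
f 85 108 104
f 108 84 100
f 104 100 77
f 108 100 104



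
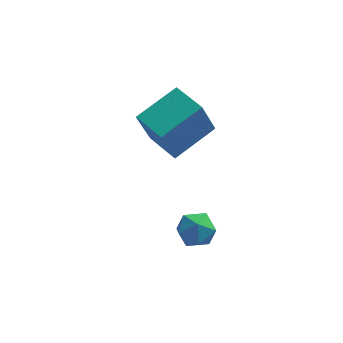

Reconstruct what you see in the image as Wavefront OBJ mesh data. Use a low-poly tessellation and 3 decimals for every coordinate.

v -3.421 1.907 1.401
v -3.969 1.384 3.285
v -4.427 3.212 1.47
v -4.976 2.69 3.354
v -1.804 3.11 2.206
v -2.353 2.588 4.09
v -2.811 4.416 2.275
v -3.359 3.893 4.159
v -2.611 0.731 -2.567
v -1.874 0.824 -2.016
v -3.266 -0.144 -1.544
v -2.529 -0.051 -0.993
v -3.084 0.673 -1.148
v -2.679 1.213 -1.781
v -2.461 -0.533 -1.779
v -2.056 0.007 -2.412
v -1.781 0.042 -1.529
v -2.166 0.788 -1.139
v -2.974 -0.108 -2.421
v -3.359 0.638 -2.031
f 2 4 1
f 5 2 1
f 1 4 3
f 3 5 1
f 2 8 4
f 6 2 5
f 6 8 2
f 4 8 3
f 7 5 3
f 3 8 7
f 7 6 5
f 8 6 7
f 9 20 14
f 9 14 10
f 9 10 16
f 9 16 19
f 9 19 20
f 10 14 18
f 14 20 13
f 20 19 11
f 19 16 15
f 16 10 17
f 12 18 13
f 12 13 11
f 12 11 15
f 12 15 17
f 12 17 18
f 13 18 14
f 11 13 20
f 15 11 19
f 17 15 16
f 18 17 10



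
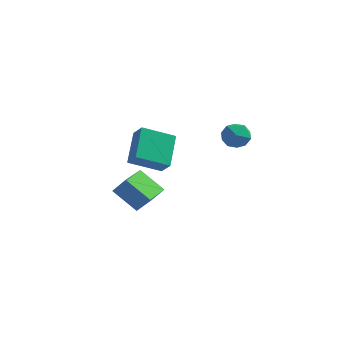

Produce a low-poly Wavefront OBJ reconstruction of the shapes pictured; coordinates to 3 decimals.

v 3.986 2.99 -0.573
v 4.305 2.681 0.065
v 2.875 3.059 0.015
v 3.194 2.75 0.653
v 3.392 3.468 0.428
v 4.078 3.425 0.065
v 3.102 2.315 0.015
v 3.788 2.272 -0.348
v 3.758 2.263 0.429
v 3.938 2.976 0.685
v 3.242 2.764 -0.605
v 3.422 3.477 -0.349
v 1.077 -3.618 -1.251
v -0.036 -3.36 -0.407
v 1.238 -2.136 -1.491
v 0.126 -1.878 -0.646
v 1.634 -3.562 -0.534
v 0.522 -3.304 0.311
v 1.796 -2.08 -0.773
v 0.683 -1.822 0.071
v -0.184 0.328 -0.497
v -0.346 1.783 0.534
v -0.689 0.727 -1.139
v -0.852 2.182 -0.109
v 1.172 0.958 -1.171
v 1.009 2.413 -0.141
v 0.666 1.357 -1.814
v 0.504 2.812 -0.783
f 1 12 6
f 1 6 2
f 1 2 8
f 1 8 11
f 1 11 12
f 2 6 10
f 6 12 5
f 12 11 3
f 11 8 7
f 8 2 9
f 4 10 5
f 4 5 3
f 4 3 7
f 4 7 9
f 4 9 10
f 5 10 6
f 3 5 12
f 7 3 11
f 9 7 8
f 10 9 2
f 14 16 13
f 17 14 13
f 13 16 15
f 15 17 13
f 14 20 16
f 18 14 17
f 18 20 14
f 16 20 15
f 19 17 15
f 15 20 19
f 19 18 17
f 20 18 19
f 22 24 21
f 25 22 21
f 21 24 23
f 23 25 21
f 22 28 24
f 26 22 25
f 26 28 22
f 24 28 23
f 27 25 23
f 23 28 27
f 27 26 25
f 28 26 27



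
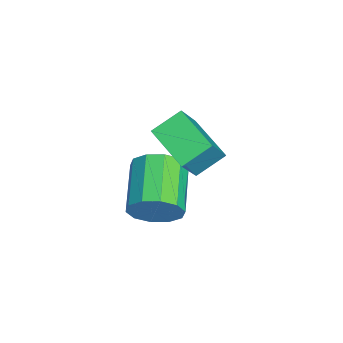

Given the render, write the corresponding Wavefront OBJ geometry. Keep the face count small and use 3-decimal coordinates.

v 3.595 -3.23 -1.706
v 3.859 -3.654 -0.84
v 1.949 -3.635 -0.248
v 1.685 -3.21 -1.114
v 3.887 -3.041 -0.768
v 1.977 -3.022 -0.177
v 3.804 -2.5 -1.055
v 1.894 -2.481 -0.463
v 3.641 -2.237 -1.59
v 1.731 -2.218 -0.998
v 3.46 -2.354 -2.169
v 1.55 -2.335 -1.578
v 3.331 -2.805 -2.572
v 1.421 -2.786 -1.98
v 3.303 -3.418 -2.643
v 1.393 -3.399 -2.052
v 3.386 -3.959 -2.357
v 1.476 -3.94 -1.765
v 3.549 -4.222 -1.822
v 1.639 -4.203 -1.23
v 3.73 -4.105 -1.242
v 1.82 -4.086 -0.651
v 2.156 -2.961 0.771
v 3.084 -3.389 2.265
v 1.617 -2.01 1.379
v 2.545 -2.438 2.872
v 3.455 -1.902 0.268
v 4.383 -2.33 1.761
v 2.916 -0.951 0.875
v 3.844 -1.379 2.369
f 2 1 5
f 2 5 3
f 3 5 6
f 3 6 4
f 5 1 7
f 5 7 6
f 6 7 8
f 6 8 4
f 7 1 9
f 7 9 8
f 8 9 10
f 8 10 4
f 9 1 11
f 9 11 10
f 10 11 12
f 10 12 4
f 11 1 13
f 11 13 12
f 12 13 14
f 12 14 4
f 13 1 15
f 13 15 14
f 14 15 16
f 14 16 4
f 15 1 17
f 15 17 16
f 16 17 18
f 16 18 4
f 17 1 19
f 17 19 18
f 18 19 20
f 18 20 4
f 19 1 21
f 19 21 20
f 20 21 22
f 20 22 4
f 21 1 2
f 21 2 22
f 22 2 3
f 22 3 4
f 24 26 23
f 27 24 23
f 23 26 25
f 25 27 23
f 24 30 26
f 28 24 27
f 28 30 24
f 26 30 25
f 29 27 25
f 25 30 29
f 29 28 27
f 30 28 29



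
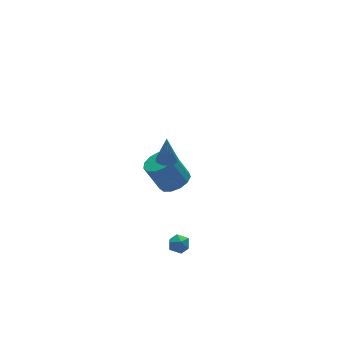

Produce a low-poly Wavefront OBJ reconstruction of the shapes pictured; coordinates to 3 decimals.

v 0.686 3.547 -4.778
v 1.687 3.611 -4.376
v 0.914 4.177 -2.541
v -0.086 4.113 -2.942
v 1.557 4.162 -4.6
v 0.784 4.727 -2.765
v 1.15 4.517 -4.881
v 0.377 5.083 -3.046
v 0.596 4.565 -5.129
v -0.177 5.13 -3.294
v 0.071 4.289 -5.265
v -0.702 4.854 -3.43
v -0.259 3.778 -5.247
v -1.032 4.343 -3.411
v -0.288 3.194 -5.079
v -1.061 3.759 -3.244
v -0.009 2.722 -4.816
v -0.782 3.287 -2.981
v 0.492 2.512 -4.541
v -0.281 3.077 -2.705
v 1.054 2.631 -4.34
v 0.281 3.196 -2.505
v 1.5 3.041 -4.279
v 0.727 3.606 -2.444
v -2.749 -2.922 -4.049
v -2.248 -3.383 -3.832
v -3.412 -3.217 -3.148
v -2.911 -3.678 -2.931
v -2.789 -2.975 -2.894
v -2.379 -2.792 -3.451
v -3.281 -3.808 -3.529
v -2.871 -3.625 -4.086
v -2.576 -3.931 -3.51
v -2.273 -3.416 -3.118
v -3.387 -3.184 -3.862
v -3.084 -2.669 -3.47
v -2.621 -1.533 2.697
v -2.055 -1.832 2.701
v -2.579 -1.427 4.463
v -1.981 -1.536 2.682
v -2.054 -1.239 2.666
v -2.256 -1.009 2.657
v -2.542 -0.899 2.657
v -2.846 -0.935 2.666
v -3.099 -1.107 2.683
v -3.242 -1.377 2.702
v -3.243 -1.683 2.721
v -3.101 -1.954 2.734
v -2.85 -2.129 2.738
v -2.546 -2.167 2.733
v -2.259 -2.06 2.72
f 2 1 5
f 2 5 3
f 3 5 6
f 3 6 4
f 5 1 7
f 5 7 6
f 6 7 8
f 6 8 4
f 7 1 9
f 7 9 8
f 8 9 10
f 8 10 4
f 9 1 11
f 9 11 10
f 10 11 12
f 10 12 4
f 11 1 13
f 11 13 12
f 12 13 14
f 12 14 4
f 13 1 15
f 13 15 14
f 14 15 16
f 14 16 4
f 15 1 17
f 15 17 16
f 16 17 18
f 16 18 4
f 17 1 19
f 17 19 18
f 18 19 20
f 18 20 4
f 19 1 21
f 19 21 20
f 20 21 22
f 20 22 4
f 21 1 23
f 21 23 22
f 22 23 24
f 22 24 4
f 23 1 2
f 23 2 24
f 24 2 3
f 24 3 4
f 25 36 30
f 25 30 26
f 25 26 32
f 25 32 35
f 25 35 36
f 26 30 34
f 30 36 29
f 36 35 27
f 35 32 31
f 32 26 33
f 28 34 29
f 28 29 27
f 28 27 31
f 28 31 33
f 28 33 34
f 29 34 30
f 27 29 36
f 31 27 35
f 33 31 32
f 34 33 26
f 38 37 40
f 38 40 39
f 40 37 41
f 40 41 39
f 41 37 42
f 41 42 39
f 42 37 43
f 42 43 39
f 43 37 44
f 43 44 39
f 44 37 45
f 44 45 39
f 45 37 46
f 45 46 39
f 46 37 47
f 46 47 39
f 47 37 48
f 47 48 39
f 48 37 49
f 48 49 39
f 49 37 50
f 49 50 39
f 50 37 51
f 50 51 39
f 51 37 38
f 51 38 39



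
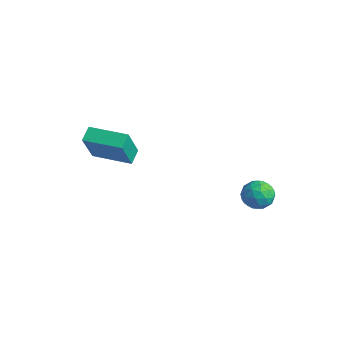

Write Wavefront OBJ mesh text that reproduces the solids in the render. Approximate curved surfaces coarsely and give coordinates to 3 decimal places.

v 2.449 2.807 -1.437
v 2.808 2.211 -1.91
v 1.232 2.229 -1.63
v 1.591 1.633 -2.103
v 1.738 1.658 -1.275
v 2.49 2.016 -1.156
v 1.55 2.424 -2.384
v 2.302 2.782 -2.265
v 2.252 1.974 -2.495
v 2.368 1.501 -1.81
v 1.672 2.939 -1.73
v 1.788 2.466 -1.045
v 2.735 2.56 -1.657
v 1.305 1.88 -1.883
v 1.391 1.895 -1.397
v 1.602 1.545 -1.675
v 2.549 2.445 -1.213
v 2.759 2.094 -1.491
v 2.131 1.77 -1.118
v 1.281 2.346 -2.049
v 1.491 1.995 -2.327
v 2.438 2.895 -1.865
v 2.649 2.545 -2.143
v 1.909 2.67 -2.422
v 2.619 2.07 -2.279
v 1.904 1.73 -2.392
v 1.88 2.196 -2.557
v 2.322 2.406 -2.487
v 2.687 1.792 -1.876
v 1.972 1.452 -1.989
v 2.059 1.467 -1.502
v 2.501 1.677 -1.433
v 2.361 1.653 -2.22
v 2.068 2.988 -1.551
v 1.353 2.648 -1.664
v 1.539 2.763 -2.107
v 1.981 2.973 -2.038
v 2.136 2.71 -1.148
v 1.421 2.37 -1.261
v 1.718 2.034 -1.053
v 2.16 2.244 -0.983
v 1.679 2.787 -1.32
v -4.447 -2.456 -0.998
v -3.973 -3.297 0.798
v -4.845 -1.821 -0.596
v -4.37 -2.662 1.201
v -2.75 -1.418 -0.961
v -2.275 -2.259 0.836
v -3.147 -0.783 -0.558
v -2.673 -1.624 1.238
f 1 38 17
f 38 12 41
f 17 41 6
f 38 41 17
f 1 17 13
f 17 6 18
f 13 18 2
f 17 18 13
f 1 13 22
f 13 2 23
f 22 23 8
f 13 23 22
f 1 22 34
f 22 8 37
f 34 37 11
f 22 37 34
f 1 34 38
f 34 11 42
f 38 42 12
f 34 42 38
f 2 18 29
f 18 6 32
f 29 32 10
f 18 32 29
f 6 41 19
f 41 12 40
f 19 40 5
f 41 40 19
f 12 42 39
f 42 11 35
f 39 35 3
f 42 35 39
f 11 37 36
f 37 8 24
f 36 24 7
f 37 24 36
f 8 23 28
f 23 2 25
f 28 25 9
f 23 25 28
f 4 30 16
f 30 10 31
f 16 31 5
f 30 31 16
f 4 16 14
f 16 5 15
f 14 15 3
f 16 15 14
f 4 14 21
f 14 3 20
f 21 20 7
f 14 20 21
f 4 21 26
f 21 7 27
f 26 27 9
f 21 27 26
f 4 26 30
f 26 9 33
f 30 33 10
f 26 33 30
f 5 31 19
f 31 10 32
f 19 32 6
f 31 32 19
f 3 15 39
f 15 5 40
f 39 40 12
f 15 40 39
f 7 20 36
f 20 3 35
f 36 35 11
f 20 35 36
f 9 27 28
f 27 7 24
f 28 24 8
f 27 24 28
f 10 33 29
f 33 9 25
f 29 25 2
f 33 25 29
f 44 46 43
f 47 44 43
f 43 46 45
f 45 47 43
f 44 50 46
f 48 44 47
f 48 50 44
f 46 50 45
f 49 47 45
f 45 50 49
f 49 48 47
f 50 48 49



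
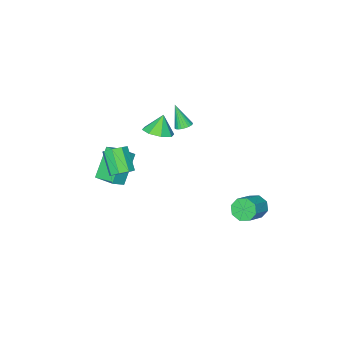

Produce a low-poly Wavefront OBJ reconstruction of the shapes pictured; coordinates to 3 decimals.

v -2.592 3.642 -2.546
v -2.188 3.165 -3.029
v -0.844 3.522 -2.258
v -1.248 3.998 -1.774
v -2.219 3.733 -3.236
v -0.876 4.089 -2.465
v -2.469 4.247 -3.039
v -1.126 4.603 -2.267
v -2.791 4.406 -2.552
v -1.447 4.763 -1.781
v -2.996 4.118 -2.062
v -1.652 4.475 -1.291
v -2.964 3.551 -1.855
v -1.621 3.907 -1.084
v -2.714 3.037 -2.053
v -1.371 3.393 -1.281
v -2.393 2.877 -2.539
v -1.049 3.234 -1.768
v 0.442 -0.984 2.911
v 1.133 -1.529 3.176
v -0.062 -1.076 4.029
v 1.267 -0.848 3.293
v 0.918 -0.246 3.186
v 0.289 -0.076 2.918
v -0.25 -0.438 2.645
v -0.384 -1.119 2.528
v -0.035 -1.721 2.635
v 0.594 -1.891 2.904
v -3.433 -2.94 0.194
v -2.982 -2.653 0.322
v -3.407 -3.64 1.666
v -3.136 -2.52 0.389
v -3.336 -2.45 0.425
v -3.55 -2.455 0.427
v -3.747 -2.534 0.393
v -3.896 -2.674 0.329
v -3.975 -2.855 0.244
v -3.971 -3.049 0.152
v -3.885 -3.226 0.066
v -3.731 -3.36 -0
v -3.531 -3.429 -0.037
v -3.317 -3.424 -0.039
v -3.12 -3.345 -0.005
v -2.971 -3.205 0.059
v -2.892 -3.024 0.144
v -2.896 -2.83 0.236
v 1.546 -4.072 -2.355
v 0.32 -4.442 -0.579
v 1.466 -2.713 -2.128
v 0.239 -3.083 -0.352
v 2.381 -4.117 -1.788
v 1.154 -4.487 -0.012
v 2.3 -2.758 -1.561
v 1.074 -3.128 0.215
v 3.583 -0.488 1.489
v 4.277 -0.612 1.632
v 3.852 -1.636 2.813
v 3.157 -1.512 2.671
v 4.074 -0.191 1.924
v 3.649 -1.215 3.105
v 3.583 0.056 1.961
v 3.158 -0.968 3.142
v 3.092 -0.016 1.722
v 2.667 -1.039 2.904
v 2.888 -0.364 1.347
v 2.463 -1.388 2.528
v 3.091 -0.785 1.055
v 2.666 -1.809 2.236
v 3.582 -1.032 1.018
v 3.157 -2.056 2.199
v 4.073 -0.961 1.256
v 3.648 -1.984 2.438
f 2 1 5
f 2 5 3
f 3 5 6
f 3 6 4
f 5 1 7
f 5 7 6
f 6 7 8
f 6 8 4
f 7 1 9
f 7 9 8
f 8 9 10
f 8 10 4
f 9 1 11
f 9 11 10
f 10 11 12
f 10 12 4
f 11 1 13
f 11 13 12
f 12 13 14
f 12 14 4
f 13 1 15
f 13 15 14
f 14 15 16
f 14 16 4
f 15 1 17
f 15 17 16
f 16 17 18
f 16 18 4
f 17 1 2
f 17 2 18
f 18 2 3
f 18 3 4
f 20 19 22
f 20 22 21
f 22 19 23
f 22 23 21
f 23 19 24
f 23 24 21
f 24 19 25
f 24 25 21
f 25 19 26
f 25 26 21
f 26 19 27
f 26 27 21
f 27 19 28
f 27 28 21
f 28 19 20
f 28 20 21
f 30 29 32
f 30 32 31
f 32 29 33
f 32 33 31
f 33 29 34
f 33 34 31
f 34 29 35
f 34 35 31
f 35 29 36
f 35 36 31
f 36 29 37
f 36 37 31
f 37 29 38
f 37 38 31
f 38 29 39
f 38 39 31
f 39 29 40
f 39 40 31
f 40 29 41
f 40 41 31
f 41 29 42
f 41 42 31
f 42 29 43
f 42 43 31
f 43 29 44
f 43 44 31
f 44 29 45
f 44 45 31
f 45 29 46
f 45 46 31
f 46 29 30
f 46 30 31
f 48 50 47
f 51 48 47
f 47 50 49
f 49 51 47
f 48 54 50
f 52 48 51
f 52 54 48
f 50 54 49
f 53 51 49
f 49 54 53
f 53 52 51
f 54 52 53
f 56 55 59
f 56 59 57
f 57 59 60
f 57 60 58
f 59 55 61
f 59 61 60
f 60 61 62
f 60 62 58
f 61 55 63
f 61 63 62
f 62 63 64
f 62 64 58
f 63 55 65
f 63 65 64
f 64 65 66
f 64 66 58
f 65 55 67
f 65 67 66
f 66 67 68
f 66 68 58
f 67 55 69
f 67 69 68
f 68 69 70
f 68 70 58
f 69 55 71
f 69 71 70
f 70 71 72
f 70 72 58
f 71 55 56
f 71 56 72
f 72 56 57
f 72 57 58



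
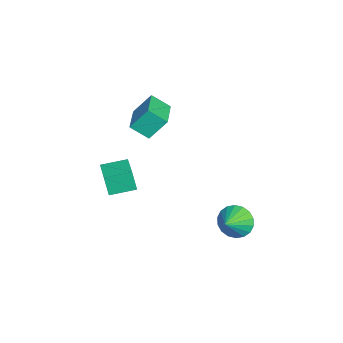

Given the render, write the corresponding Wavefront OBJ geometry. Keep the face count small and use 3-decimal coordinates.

v 0.092 -1.066 2.325
v 0.049 -2.117 3.122
v -0.111 -0.089 3.602
v -0.154 -1.141 4.399
v 2.214 -0.959 2.581
v 2.171 -2.011 3.378
v 2.011 0.017 3.858
v 1.968 -1.034 4.655
v 0.804 -3.633 -2.375
v 0.653 -3.916 -1.054
v 0.341 -2.156 -2.112
v 0.19 -2.44 -0.79
v 2.55 -3.14 -2.07
v 2.399 -3.424 -0.748
v 2.087 -1.664 -1.806
v 1.936 -1.947 -0.485
v 2.744 3.801 -3.459
v 3.304 3.896 -4.389
v 3.916 3.339 -2.801
v 3.361 4.332 -4.184
v 3.295 4.662 -3.835
v 3.121 4.823 -3.412
v 2.872 4.78 -2.998
v 2.598 4.544 -2.675
v 2.352 4.161 -2.507
v 2.185 3.706 -2.528
v 2.128 3.27 -2.733
v 2.193 2.939 -3.082
v 2.368 2.779 -3.505
v 2.617 2.821 -3.919
v 2.891 3.057 -4.242
v 3.137 3.441 -4.41
f 2 4 1
f 5 2 1
f 1 4 3
f 3 5 1
f 2 8 4
f 6 2 5
f 6 8 2
f 4 8 3
f 7 5 3
f 3 8 7
f 7 6 5
f 8 6 7
f 10 12 9
f 13 10 9
f 9 12 11
f 11 13 9
f 10 16 12
f 14 10 13
f 14 16 10
f 12 16 11
f 15 13 11
f 11 16 15
f 15 14 13
f 16 14 15
f 18 17 20
f 18 20 19
f 20 17 21
f 20 21 19
f 21 17 22
f 21 22 19
f 22 17 23
f 22 23 19
f 23 17 24
f 23 24 19
f 24 17 25
f 24 25 19
f 25 17 26
f 25 26 19
f 26 17 27
f 26 27 19
f 27 17 28
f 27 28 19
f 28 17 29
f 28 29 19
f 29 17 30
f 29 30 19
f 30 17 31
f 30 31 19
f 31 17 32
f 31 32 19
f 32 17 18
f 32 18 19



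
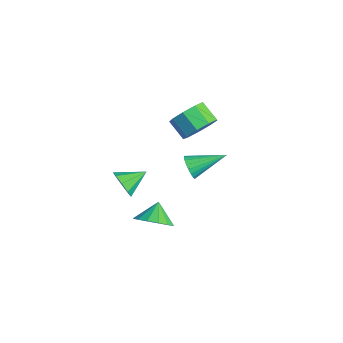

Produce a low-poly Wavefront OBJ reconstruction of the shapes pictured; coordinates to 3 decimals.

v -1.647 2.8 -2.364
v -1.377 2.471 -1.746
v -1.093 4.66 -1.616
v -1.127 2.472 -1.933
v -0.967 2.53 -2.195
v -0.925 2.634 -2.486
v -1.008 2.767 -2.755
v -1.201 2.906 -2.958
v -1.471 3.026 -3.057
v -1.771 3.107 -3.037
v -2.05 3.135 -2.9
v -2.259 3.105 -2.67
v -2.362 3.022 -2.388
v -2.342 2.901 -2.101
v -2.201 2.762 -1.86
v -1.964 2.63 -1.706
v -1.673 2.527 -1.666
v 1.306 1.92 3.639
v 1.908 1.413 4.288
v 0.936 1.132 4.969
v 0.334 1.64 4.321
v 1.853 2.08 4.485
v 0.881 1.799 5.167
v 1.543 2.672 4.286
v 0.571 2.391 4.968
v 1.122 2.913 3.785
v 0.15 2.632 4.467
v 0.787 2.689 3.215
v -0.185 2.409 3.897
v 0.695 2.106 2.844
v -0.277 1.825 3.526
v 0.889 1.436 2.845
v -0.083 1.155 3.526
v 1.278 0.992 3.217
v 0.306 0.712 3.899
v 1.68 0.983 3.787
v 0.708 0.702 4.469
v 3.049 -3.082 2.884
v 3.378 -2.824 2.19
v 3.051 -1.818 3.356
v 2.825 -2.809 2.155
v 2.377 -2.923 2.46
v 2.243 -3.111 2.964
v 2.486 -3.285 3.43
v 2.993 -3.365 3.641
v 3.525 -3.313 3.497
v 3.835 -3.152 3.066
v 3.776 -2.959 2.55
v 3.871 -1.861 0.117
v 4.321 -2.39 0.877
v 3.229 -1.279 0.903
v 4.628 -1.96 0.809
v 4.732 -1.502 0.555
v 4.605 -1.141 0.184
v 4.281 -0.973 -0.205
v 3.848 -1.043 -0.508
v 3.421 -1.331 -0.643
v 3.114 -1.762 -0.575
v 3.01 -2.22 -0.321
v 3.137 -2.581 0.05
v 3.461 -2.749 0.439
v 3.894 -2.679 0.742
f 2 1 4
f 2 4 3
f 4 1 5
f 4 5 3
f 5 1 6
f 5 6 3
f 6 1 7
f 6 7 3
f 7 1 8
f 7 8 3
f 8 1 9
f 8 9 3
f 9 1 10
f 9 10 3
f 10 1 11
f 10 11 3
f 11 1 12
f 11 12 3
f 12 1 13
f 12 13 3
f 13 1 14
f 13 14 3
f 14 1 15
f 14 15 3
f 15 1 16
f 15 16 3
f 16 1 17
f 16 17 3
f 17 1 2
f 17 2 3
f 19 18 22
f 19 22 20
f 20 22 23
f 20 23 21
f 22 18 24
f 22 24 23
f 23 24 25
f 23 25 21
f 24 18 26
f 24 26 25
f 25 26 27
f 25 27 21
f 26 18 28
f 26 28 27
f 27 28 29
f 27 29 21
f 28 18 30
f 28 30 29
f 29 30 31
f 29 31 21
f 30 18 32
f 30 32 31
f 31 32 33
f 31 33 21
f 32 18 34
f 32 34 33
f 33 34 35
f 33 35 21
f 34 18 36
f 34 36 35
f 35 36 37
f 35 37 21
f 36 18 19
f 36 19 37
f 37 19 20
f 37 20 21
f 39 38 41
f 39 41 40
f 41 38 42
f 41 42 40
f 42 38 43
f 42 43 40
f 43 38 44
f 43 44 40
f 44 38 45
f 44 45 40
f 45 38 46
f 45 46 40
f 46 38 47
f 46 47 40
f 47 38 48
f 47 48 40
f 48 38 39
f 48 39 40
f 50 49 52
f 50 52 51
f 52 49 53
f 52 53 51
f 53 49 54
f 53 54 51
f 54 49 55
f 54 55 51
f 55 49 56
f 55 56 51
f 56 49 57
f 56 57 51
f 57 49 58
f 57 58 51
f 58 49 59
f 58 59 51
f 59 49 60
f 59 60 51
f 60 49 61
f 60 61 51
f 61 49 62
f 61 62 51
f 62 49 50
f 62 50 51



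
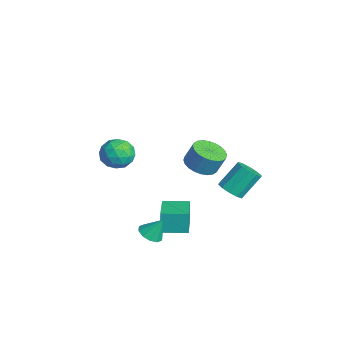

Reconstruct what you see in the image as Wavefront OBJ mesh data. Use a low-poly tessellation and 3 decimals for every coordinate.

v -3.232 2.359 -1.812
v -2.187 2.06 -1.894
v -1.943 2.561 -0.61
v -2.988 2.861 -0.528
v -2.173 2.455 -2.051
v -1.929 2.956 -0.766
v -2.32 2.836 -2.171
v -2.076 3.337 -0.887
v -2.605 3.144 -2.237
v -2.361 3.645 -0.953
v -2.987 3.332 -2.238
v -2.743 3.833 -0.954
v -3.405 3.373 -2.175
v -3.161 3.874 -0.89
v -3.797 3.259 -2.056
v -3.553 3.76 -0.772
v -4.103 3.008 -1.9
v -3.859 3.509 -0.616
v -4.277 2.659 -1.73
v -4.033 3.16 -0.446
v -4.291 2.264 -1.574
v -4.047 2.765 -0.289
v -4.144 1.883 -1.453
v -3.9 2.384 -0.169
v -3.859 1.575 -1.387
v -3.615 2.076 -0.103
v -3.477 1.387 -1.386
v -3.233 1.888 -0.102
v -3.059 1.346 -1.45
v -2.815 1.847 -0.165
v -2.667 1.46 -1.568
v -2.423 1.961 -0.284
v -2.361 1.711 -1.724
v -2.117 2.212 -0.44
v 3.133 -2.562 -2.222
v 3.572 -2.033 -2.612
v 3.367 -1.898 -1.058
v 3.11 -1.874 -2.61
v 2.657 -1.977 -2.459
v 2.386 -2.304 -2.218
v 2.4 -2.729 -1.979
v 2.694 -3.09 -1.832
v 3.156 -3.25 -1.834
v 3.608 -3.146 -1.984
v 3.88 -2.819 -2.225
v 3.866 -2.394 -2.465
v 1.009 -2.86 3.57
v 1.767 -3.23 2.909
v 0.193 -4.39 3.491
v 0.951 -4.76 2.83
v 1.186 -4.562 3.857
v 1.69 -3.617 3.906
v 0.27 -4.003 2.494
v 0.774 -3.058 2.543
v 1.31 -3.937 2.243
v 1.877 -4.282 3.086
v 0.083 -3.338 3.314
v 0.65 -3.683 4.157
v 1.459 -2.911 3.247
v 0.501 -4.709 3.153
v 0.639 -4.593 3.758
v 1.084 -4.811 3.369
v 1.414 -3.138 3.833
v 1.86 -3.356 3.444
v 1.519 -4.139 4.001
v 0.1 -4.264 2.956
v 0.546 -4.482 2.567
v 0.876 -2.809 3.031
v 1.321 -3.027 2.642
v 0.441 -3.481 2.399
v 1.637 -3.544 2.466
v 1.157 -4.443 2.42
v 0.757 -3.998 2.223
v 1.053 -3.442 2.251
v 1.97 -3.747 2.962
v 1.49 -4.646 2.915
v 1.628 -4.53 3.519
v 1.925 -3.974 3.548
v 1.701 -4.162 2.571
v 0.47 -2.974 3.485
v -0.01 -3.873 3.438
v 0.035 -3.646 2.852
v 0.332 -3.09 2.881
v 0.803 -3.177 3.98
v 0.323 -4.076 3.934
v 0.907 -4.178 4.149
v 1.203 -3.622 4.177
v 0.259 -3.458 3.829
v 0.694 -1.163 -3.128
v 0.406 -1.071 -1.762
v 1.212 0.319 -3.119
v 0.923 0.411 -1.752
v 2.657 -1.851 -2.668
v 2.368 -1.759 -1.301
v 3.174 -0.369 -2.658
v 2.886 -0.277 -1.292
v 0.951 2.803 -1.334
v 1.802 2.906 -1.265
v 1.54 4.139 0.143
v 0.689 4.037 0.074
v 1.621 3.264 -1.613
v 1.359 4.498 -0.205
v 1.184 3.447 -1.854
v 0.922 4.68 -0.447
v 0.658 3.383 -1.897
v 0.396 4.617 -0.489
v 0.244 3.098 -1.724
v -0.018 4.332 -0.317
v 0.1 2.701 -1.403
v -0.162 3.934 0.005
v 0.281 2.342 -1.055
v 0.019 3.576 0.353
v 0.718 2.16 -0.813
v 0.456 3.393 0.594
v 1.244 2.223 -0.771
v 0.982 3.457 0.637
v 1.658 2.508 -0.943
v 1.396 3.742 0.464
f 2 1 5
f 2 5 3
f 3 5 6
f 3 6 4
f 5 1 7
f 5 7 6
f 6 7 8
f 6 8 4
f 7 1 9
f 7 9 8
f 8 9 10
f 8 10 4
f 9 1 11
f 9 11 10
f 10 11 12
f 10 12 4
f 11 1 13
f 11 13 12
f 12 13 14
f 12 14 4
f 13 1 15
f 13 15 14
f 14 15 16
f 14 16 4
f 15 1 17
f 15 17 16
f 16 17 18
f 16 18 4
f 17 1 19
f 17 19 18
f 18 19 20
f 18 20 4
f 19 1 21
f 19 21 20
f 20 21 22
f 20 22 4
f 21 1 23
f 21 23 22
f 22 23 24
f 22 24 4
f 23 1 25
f 23 25 24
f 24 25 26
f 24 26 4
f 25 1 27
f 25 27 26
f 26 27 28
f 26 28 4
f 27 1 29
f 27 29 28
f 28 29 30
f 28 30 4
f 29 1 31
f 29 31 30
f 30 31 32
f 30 32 4
f 31 1 33
f 31 33 32
f 32 33 34
f 32 34 4
f 33 1 2
f 33 2 34
f 34 2 3
f 34 3 4
f 36 35 38
f 36 38 37
f 38 35 39
f 38 39 37
f 39 35 40
f 39 40 37
f 40 35 41
f 40 41 37
f 41 35 42
f 41 42 37
f 42 35 43
f 42 43 37
f 43 35 44
f 43 44 37
f 44 35 45
f 44 45 37
f 45 35 46
f 45 46 37
f 46 35 36
f 46 36 37
f 47 84 63
f 84 58 87
f 63 87 52
f 84 87 63
f 47 63 59
f 63 52 64
f 59 64 48
f 63 64 59
f 47 59 68
f 59 48 69
f 68 69 54
f 59 69 68
f 47 68 80
f 68 54 83
f 80 83 57
f 68 83 80
f 47 80 84
f 80 57 88
f 84 88 58
f 80 88 84
f 48 64 75
f 64 52 78
f 75 78 56
f 64 78 75
f 52 87 65
f 87 58 86
f 65 86 51
f 87 86 65
f 58 88 85
f 88 57 81
f 85 81 49
f 88 81 85
f 57 83 82
f 83 54 70
f 82 70 53
f 83 70 82
f 54 69 74
f 69 48 71
f 74 71 55
f 69 71 74
f 50 76 62
f 76 56 77
f 62 77 51
f 76 77 62
f 50 62 60
f 62 51 61
f 60 61 49
f 62 61 60
f 50 60 67
f 60 49 66
f 67 66 53
f 60 66 67
f 50 67 72
f 67 53 73
f 72 73 55
f 67 73 72
f 50 72 76
f 72 55 79
f 76 79 56
f 72 79 76
f 51 77 65
f 77 56 78
f 65 78 52
f 77 78 65
f 49 61 85
f 61 51 86
f 85 86 58
f 61 86 85
f 53 66 82
f 66 49 81
f 82 81 57
f 66 81 82
f 55 73 74
f 73 53 70
f 74 70 54
f 73 70 74
f 56 79 75
f 79 55 71
f 75 71 48
f 79 71 75
f 90 92 89
f 93 90 89
f 89 92 91
f 91 93 89
f 90 96 92
f 94 90 93
f 94 96 90
f 92 96 91
f 95 93 91
f 91 96 95
f 95 94 93
f 96 94 95
f 98 97 101
f 98 101 99
f 99 101 102
f 99 102 100
f 101 97 103
f 101 103 102
f 102 103 104
f 102 104 100
f 103 97 105
f 103 105 104
f 104 105 106
f 104 106 100
f 105 97 107
f 105 107 106
f 106 107 108
f 106 108 100
f 107 97 109
f 107 109 108
f 108 109 110
f 108 110 100
f 109 97 111
f 109 111 110
f 110 111 112
f 110 112 100
f 111 97 113
f 111 113 112
f 112 113 114
f 112 114 100
f 113 97 115
f 113 115 114
f 114 115 116
f 114 116 100
f 115 97 117
f 115 117 116
f 116 117 118
f 116 118 100
f 117 97 98
f 117 98 118
f 118 98 99
f 118 99 100



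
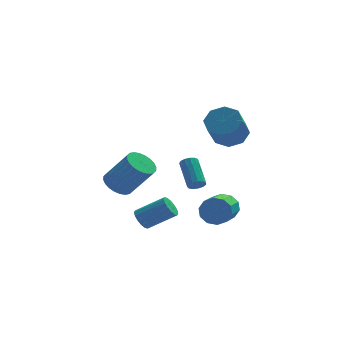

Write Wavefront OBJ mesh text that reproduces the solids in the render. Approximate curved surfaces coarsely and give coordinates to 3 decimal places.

v -2.652 0.018 -1.731
v -1.93 -0.111 -2.269
v -0.746 -0.747 -0.528
v -1.468 -0.618 0.011
v -1.886 0.228 -2.175
v -0.702 -0.408 -0.433
v -1.959 0.536 -2.013
v -0.775 -0.1 -0.271
v -2.137 0.765 -1.808
v -0.953 0.128 -0.067
v -2.394 0.88 -1.591
v -1.21 0.243 0.15
v -2.69 0.863 -1.396
v -1.506 0.227 0.345
v -2.98 0.719 -1.252
v -1.796 0.082 0.49
v -3.221 0.467 -1.18
v -2.036 -0.169 0.561
v -3.374 0.147 -1.192
v -2.19 -0.489 0.549
v -3.418 -0.192 -1.287
v -2.234 -0.828 0.455
v -3.345 -0.5 -1.449
v -2.161 -1.136 0.293
v -3.167 -0.728 -1.653
v -1.983 -1.365 0.088
v -2.91 -0.843 -1.87
v -1.726 -1.48 -0.129
v -2.614 -0.827 -2.065
v -1.43 -1.463 -0.324
v -2.324 -0.682 -2.21
v -1.14 -1.319 -0.468
v -2.084 -0.431 -2.281
v -0.899 -1.067 -0.54
v 2.739 -0.78 -3.367
v 3.171 -0.683 -2.607
v 2.493 -2.483 -1.992
v 2.061 -2.58 -2.753
v 2.672 -0.474 -2.545
v 1.994 -2.275 -1.93
v 2.199 -0.382 -2.797
v 1.521 -2.183 -2.183
v 1.933 -0.442 -3.267
v 1.254 -2.243 -2.653
v 1.974 -0.631 -3.776
v 1.296 -2.432 -3.161
v 2.307 -0.877 -4.128
v 1.629 -2.677 -3.513
v 2.806 -1.085 -4.19
v 2.128 -2.886 -3.575
v 3.279 -1.177 -3.937
v 2.601 -2.978 -3.323
v 3.546 -1.117 -3.467
v 2.867 -2.918 -2.853
v 3.504 -0.928 -2.959
v 2.826 -2.729 -2.344
v 1.629 1.245 -2.649
v 2.108 1.179 -2.456
v 1.869 2.649 -1.359
v 1.391 2.715 -1.551
v 2.136 1.357 -2.688
v 1.897 2.826 -1.59
v 2.003 1.499 -2.907
v 1.764 2.968 -1.809
v 1.751 1.56 -3.044
v 1.513 3.03 -1.946
v 1.461 1.522 -3.056
v 1.222 2.992 -1.958
v 1.224 1.395 -2.938
v 0.986 2.865 -1.84
v 1.116 1.221 -2.729
v 0.877 2.691 -1.631
v 1.171 1.055 -2.494
v 0.932 2.525 -1.396
v 1.371 0.949 -2.308
v 1.133 2.419 -1.211
v 1.653 0.937 -2.231
v 1.415 2.407 -1.133
v 1.928 1.023 -2.286
v 1.689 2.492 -1.188
v -1.441 0.047 -4.44
v -1.153 -0.29 -4.955
v 0.37 -0.544 -3.936
v 0.081 -0.207 -3.42
v -1.063 0.047 -5.005
v 0.46 -0.207 -3.985
v -1.075 0.384 -4.903
v 0.448 0.13 -3.884
v -1.185 0.63 -4.677
v 0.338 0.376 -3.658
v -1.364 0.721 -4.388
v 0.159 0.466 -3.368
v -1.563 0.63 -4.112
v -0.041 0.376 -3.093
v -1.73 0.384 -3.924
v -0.207 0.13 -2.905
v -1.82 0.047 -3.875
v -0.297 -0.207 -2.855
v -1.808 -0.29 -3.976
v -0.285 -0.544 -2.957
v -1.698 -0.536 -4.202
v -0.175 -0.79 -3.183
v -1.519 -0.626 -4.492
v 0.004 -0.881 -3.472
v -1.319 -0.536 -4.767
v 0.203 -0.79 -3.748
v 3.208 0.136 1.607
v 4.172 -0.211 1.712
v 3.615 -1.344 3.078
v 2.652 -0.996 2.973
v 4.025 0.413 2.169
v 3.469 -0.719 3.536
v 3.4 0.876 2.298
v 2.843 -0.257 3.664
v 2.662 0.905 2.021
v 2.105 -0.228 3.388
v 2.245 0.484 1.502
v 1.688 -0.649 2.868
v 2.391 -0.141 1.044
v 1.835 -1.273 2.411
v 3.017 -0.603 0.916
v 2.46 -1.736 2.282
v 3.755 -0.632 1.192
v 3.198 -1.765 2.559
f 2 1 5
f 2 5 3
f 3 5 6
f 3 6 4
f 5 1 7
f 5 7 6
f 6 7 8
f 6 8 4
f 7 1 9
f 7 9 8
f 8 9 10
f 8 10 4
f 9 1 11
f 9 11 10
f 10 11 12
f 10 12 4
f 11 1 13
f 11 13 12
f 12 13 14
f 12 14 4
f 13 1 15
f 13 15 14
f 14 15 16
f 14 16 4
f 15 1 17
f 15 17 16
f 16 17 18
f 16 18 4
f 17 1 19
f 17 19 18
f 18 19 20
f 18 20 4
f 19 1 21
f 19 21 20
f 20 21 22
f 20 22 4
f 21 1 23
f 21 23 22
f 22 23 24
f 22 24 4
f 23 1 25
f 23 25 24
f 24 25 26
f 24 26 4
f 25 1 27
f 25 27 26
f 26 27 28
f 26 28 4
f 27 1 29
f 27 29 28
f 28 29 30
f 28 30 4
f 29 1 31
f 29 31 30
f 30 31 32
f 30 32 4
f 31 1 33
f 31 33 32
f 32 33 34
f 32 34 4
f 33 1 2
f 33 2 34
f 34 2 3
f 34 3 4
f 36 35 39
f 36 39 37
f 37 39 40
f 37 40 38
f 39 35 41
f 39 41 40
f 40 41 42
f 40 42 38
f 41 35 43
f 41 43 42
f 42 43 44
f 42 44 38
f 43 35 45
f 43 45 44
f 44 45 46
f 44 46 38
f 45 35 47
f 45 47 46
f 46 47 48
f 46 48 38
f 47 35 49
f 47 49 48
f 48 49 50
f 48 50 38
f 49 35 51
f 49 51 50
f 50 51 52
f 50 52 38
f 51 35 53
f 51 53 52
f 52 53 54
f 52 54 38
f 53 35 55
f 53 55 54
f 54 55 56
f 54 56 38
f 55 35 36
f 55 36 56
f 56 36 37
f 56 37 38
f 58 57 61
f 58 61 59
f 59 61 62
f 59 62 60
f 61 57 63
f 61 63 62
f 62 63 64
f 62 64 60
f 63 57 65
f 63 65 64
f 64 65 66
f 64 66 60
f 65 57 67
f 65 67 66
f 66 67 68
f 66 68 60
f 67 57 69
f 67 69 68
f 68 69 70
f 68 70 60
f 69 57 71
f 69 71 70
f 70 71 72
f 70 72 60
f 71 57 73
f 71 73 72
f 72 73 74
f 72 74 60
f 73 57 75
f 73 75 74
f 74 75 76
f 74 76 60
f 75 57 77
f 75 77 76
f 76 77 78
f 76 78 60
f 77 57 79
f 77 79 78
f 78 79 80
f 78 80 60
f 79 57 58
f 79 58 80
f 80 58 59
f 80 59 60
f 82 81 85
f 82 85 83
f 83 85 86
f 83 86 84
f 85 81 87
f 85 87 86
f 86 87 88
f 86 88 84
f 87 81 89
f 87 89 88
f 88 89 90
f 88 90 84
f 89 81 91
f 89 91 90
f 90 91 92
f 90 92 84
f 91 81 93
f 91 93 92
f 92 93 94
f 92 94 84
f 93 81 95
f 93 95 94
f 94 95 96
f 94 96 84
f 95 81 97
f 95 97 96
f 96 97 98
f 96 98 84
f 97 81 99
f 97 99 98
f 98 99 100
f 98 100 84
f 99 81 101
f 99 101 100
f 100 101 102
f 100 102 84
f 101 81 103
f 101 103 102
f 102 103 104
f 102 104 84
f 103 81 105
f 103 105 104
f 104 105 106
f 104 106 84
f 105 81 82
f 105 82 106
f 106 82 83
f 106 83 84
f 108 107 111
f 108 111 109
f 109 111 112
f 109 112 110
f 111 107 113
f 111 113 112
f 112 113 114
f 112 114 110
f 113 107 115
f 113 115 114
f 114 115 116
f 114 116 110
f 115 107 117
f 115 117 116
f 116 117 118
f 116 118 110
f 117 107 119
f 117 119 118
f 118 119 120
f 118 120 110
f 119 107 121
f 119 121 120
f 120 121 122
f 120 122 110
f 121 107 123
f 121 123 122
f 122 123 124
f 122 124 110
f 123 107 108
f 123 108 124
f 124 108 109
f 124 109 110

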